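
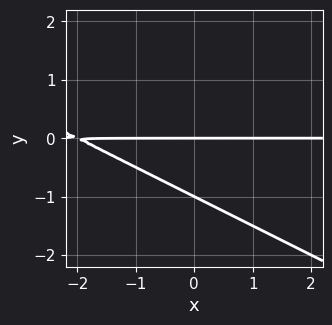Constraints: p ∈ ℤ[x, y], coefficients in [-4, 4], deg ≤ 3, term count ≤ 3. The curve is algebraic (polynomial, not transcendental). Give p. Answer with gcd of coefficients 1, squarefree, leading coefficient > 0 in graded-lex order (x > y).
(a) deg p = 2. The shape is more complex than any degree-1 curve.
(b) Against the integer gridlines: every point of the x-axis in the box is on the curve; among the integer gridlines, it crosses the y-axis at y ∈ {-1, 0}.
(c) These observations pin down the coefficients.

x*y + 2*y^2 + 2*y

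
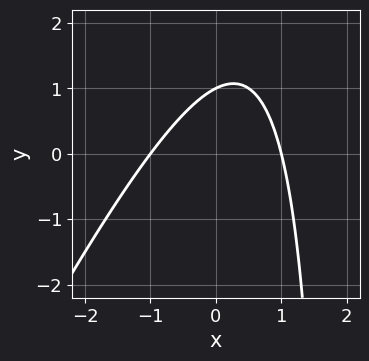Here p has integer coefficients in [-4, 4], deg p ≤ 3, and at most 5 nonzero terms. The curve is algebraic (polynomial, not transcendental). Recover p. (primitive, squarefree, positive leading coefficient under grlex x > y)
(a) The degree is 2 — no degree-1 curve has this shape.
(b) From the visible intercepts: the x-axis gridline crossings are at x ∈ {-1, 1}; it crosses the y-axis at the gridline y = 1.
(c) Matching integer coefficients to the picture gives p.

2*x^2 - x*y + 2*y - 2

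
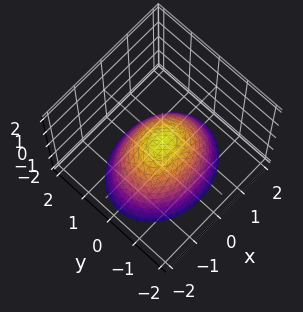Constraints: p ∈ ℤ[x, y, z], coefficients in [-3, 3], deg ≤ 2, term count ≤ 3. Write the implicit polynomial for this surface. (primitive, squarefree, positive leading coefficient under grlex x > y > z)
Degree: a paraboloid; a quadric, so deg p = 2.
Symmetries: mirror symmetry y ↦ −y ⇒ only even powers of y; it's symmetric under x → −x, forcing even powers of x.
Against the integer gridlines: one x-axis crossing is at x = 0; it crosses the z-axis at the gridline z = 0; it crosses the y-axis at the gridline y = 0.
Putting this together gives p.

2*x^2 + 3*y^2 + 3*z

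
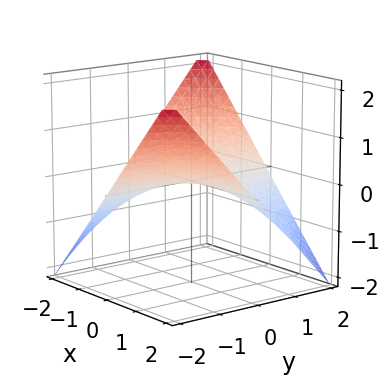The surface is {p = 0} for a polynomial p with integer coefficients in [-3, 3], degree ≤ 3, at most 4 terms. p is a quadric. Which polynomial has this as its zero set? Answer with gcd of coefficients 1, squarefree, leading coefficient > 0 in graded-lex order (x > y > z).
x*y + 2*z

The degree is 2 — a saddle surface; a quadric.
Against the integer gridlines: every point of the y-axis in the box is on the surface; one z-axis crossing is at z = 0; every point of the x-axis in the box is on the surface.
Putting this together gives p.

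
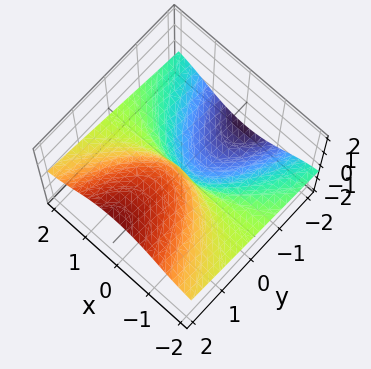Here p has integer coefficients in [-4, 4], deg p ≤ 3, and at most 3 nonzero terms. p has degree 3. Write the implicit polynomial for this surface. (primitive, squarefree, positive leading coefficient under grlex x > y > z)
(a) The degree is 3 — the shape is more complex than any degree-2 surface.
(b) From the axis intercepts and sections: every point of the x-axis in the box is on the surface; it crosses the y-axis at the gridline y = 0.
(c) Together with the visible shape, these determine p as stated.

2*x^2*z + z^3 - 2*y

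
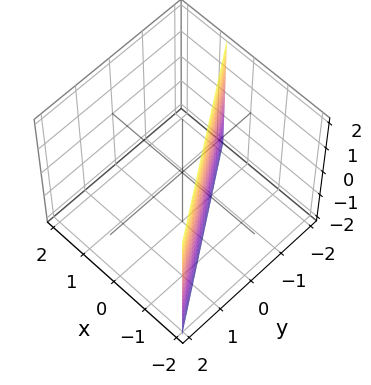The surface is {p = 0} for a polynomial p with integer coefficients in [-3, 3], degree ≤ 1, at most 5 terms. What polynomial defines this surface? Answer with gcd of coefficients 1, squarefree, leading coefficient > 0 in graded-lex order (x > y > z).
1. Degree: the surface is flat (a plane), so deg p = 1.
2. From the visible intercepts: it misses every integer gridline on the z-axis; it crosses the y-axis at the gridline y = -1.
3. Matching integer coefficients to the picture gives p.

3*x + 2*y + 2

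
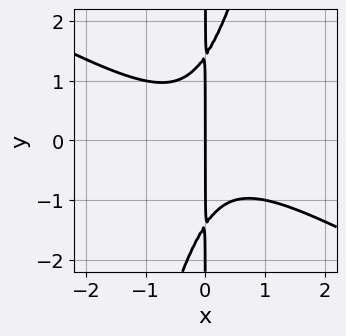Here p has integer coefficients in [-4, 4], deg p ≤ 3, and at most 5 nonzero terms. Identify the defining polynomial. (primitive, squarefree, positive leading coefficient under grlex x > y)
2*x^3 + 3*x^2*y - x*y^2 + 2*x

First, degree: the shape is more complex than any degree-2 curve, so deg p = 3.
Next, against the integer gridlines: every point of the y-axis in the box is on the curve; it meets the x-axis at x = 0 (among the integer gridlines).
Finally, together with the visible shape, these determine p as stated.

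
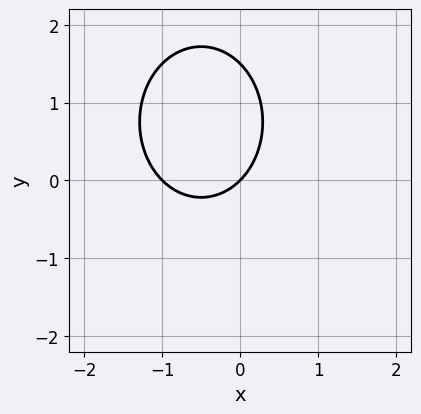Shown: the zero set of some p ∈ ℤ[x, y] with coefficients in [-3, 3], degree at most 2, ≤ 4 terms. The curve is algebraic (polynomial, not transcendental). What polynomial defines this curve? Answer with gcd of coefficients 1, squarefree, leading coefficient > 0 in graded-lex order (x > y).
3*x^2 + 2*y^2 + 3*x - 3*y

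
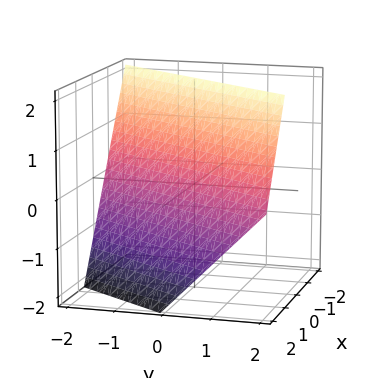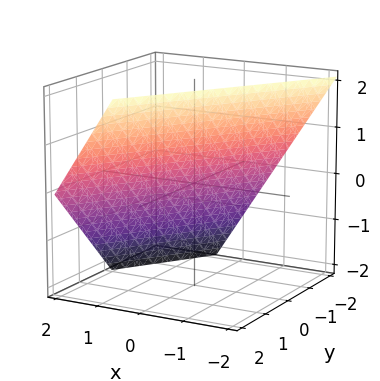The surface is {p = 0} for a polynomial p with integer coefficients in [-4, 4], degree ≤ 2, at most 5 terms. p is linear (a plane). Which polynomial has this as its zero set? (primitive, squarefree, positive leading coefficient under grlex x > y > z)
3*x - 2*y + 2*z - 2

(a) deg p = 1.
(b) From the visible intercepts: it meets the y-axis at y = -1 (among the integer gridlines); it meets the z-axis at z = 1 (among the integer gridlines).
(c) Assembling these constraints gives the stated polynomial.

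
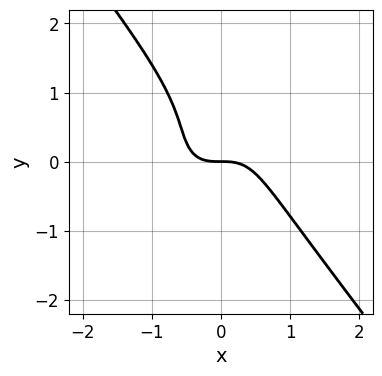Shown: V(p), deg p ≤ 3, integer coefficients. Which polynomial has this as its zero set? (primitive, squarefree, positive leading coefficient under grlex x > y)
3*x^3 - x^2*y + 2*y^3 - 2*y^2 + 2*y

First, deg p = 3. The shape is more complex than any degree-2 curve.
Next, checking where it meets the axes: one x-axis crossing is at x = 0; it meets the y-axis at y = 0 (among the integer gridlines).
Finally, matching integer coefficients to the picture gives p.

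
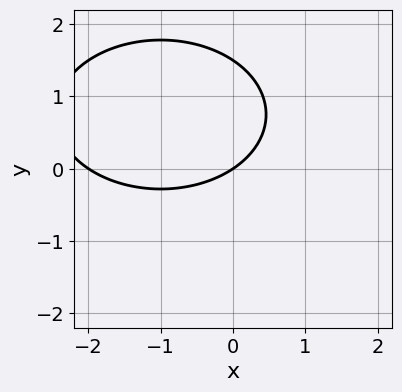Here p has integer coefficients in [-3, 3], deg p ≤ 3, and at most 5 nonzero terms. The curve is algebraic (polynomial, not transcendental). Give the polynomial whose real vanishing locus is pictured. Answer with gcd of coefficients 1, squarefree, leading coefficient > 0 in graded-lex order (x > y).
1. deg p = 2.
2. Against the integer gridlines: it crosses the y-axis at the gridline y = 0; the x-axis gridline crossings are at x ∈ {-2, 0}.
3. Putting this together gives p.

x^2 + 2*y^2 + 2*x - 3*y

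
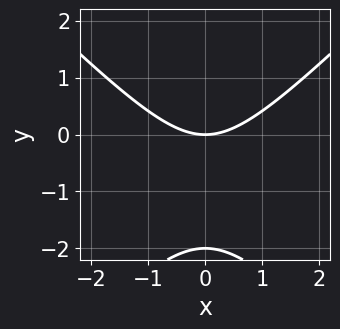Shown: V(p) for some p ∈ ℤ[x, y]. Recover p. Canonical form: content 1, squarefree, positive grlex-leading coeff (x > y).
x^2 - y^2 - 2*y

deg p = 2. A generic line meets the curve in up to 2 points.
Symmetries: mirror symmetry x ↦ −x ⇒ only even powers of x.
Reading off the gridlines: one x-axis crossing is at x = 0; among the integer gridlines, it crosses the y-axis at y ∈ {-2, 0}.
Fitting integer coefficients to these (and the overall shape) gives p.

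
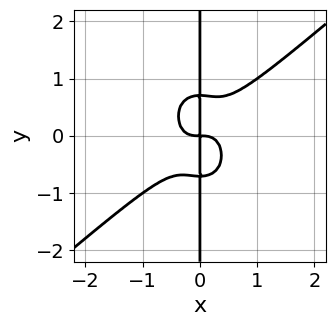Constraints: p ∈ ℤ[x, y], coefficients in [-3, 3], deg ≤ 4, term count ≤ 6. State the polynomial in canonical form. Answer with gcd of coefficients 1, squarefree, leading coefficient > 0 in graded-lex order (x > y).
First, the degree is 4 — the shape is more complex than any degree-3 curve.
Next, checking where it meets the axes: every point of the y-axis in the box is on the curve.
Finally, these observations pin down the coefficients.

3*x^4 - 2*x^3*y - 2*x*y^3 + x*y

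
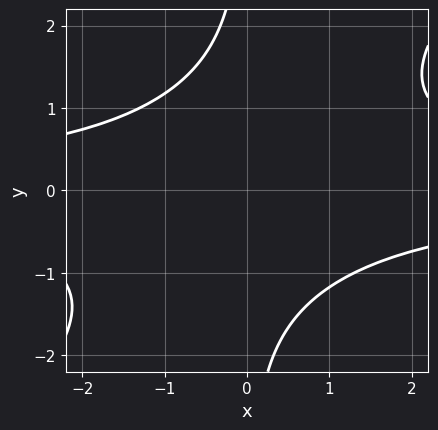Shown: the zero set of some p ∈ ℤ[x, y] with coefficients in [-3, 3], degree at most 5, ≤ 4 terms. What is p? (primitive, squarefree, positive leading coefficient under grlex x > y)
deg p = 4.
From the axis intercepts and sections: no y-intercept at any integer in the box; it misses every integer gridline on the x-axis.
Matching integer coefficients to the picture gives p.

x^2*y^2 - x*y^3 - 3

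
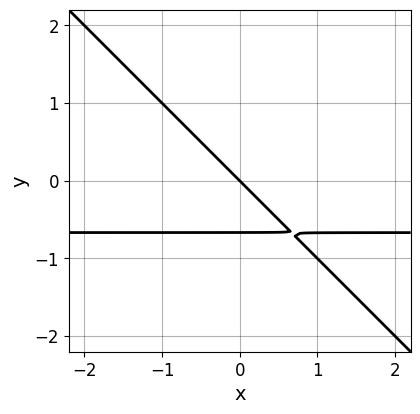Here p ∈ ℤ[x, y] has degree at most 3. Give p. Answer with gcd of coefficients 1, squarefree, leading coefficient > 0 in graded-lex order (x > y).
The degree is 2 — no degree-1 curve has this shape.
From the axis intercepts and sections: it meets the y-axis at y = 0 (among the integer gridlines); it meets the x-axis at x = 0 (among the integer gridlines).
Fitting integer coefficients to these (and the overall shape) gives p.

3*x*y + 3*y^2 + 2*x + 2*y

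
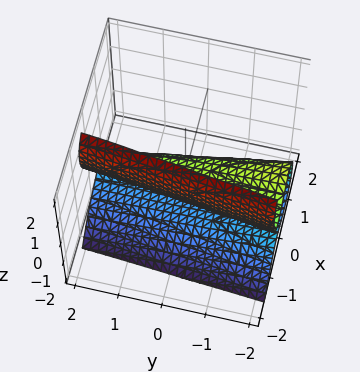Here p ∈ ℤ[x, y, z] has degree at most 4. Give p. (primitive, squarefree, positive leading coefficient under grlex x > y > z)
1. Degree: the shape is more complex than any degree-2 surface, so deg p = 3.
2. Checking where it meets the axes: every point of the y-axis in the box is on the surface; it crosses the x-axis at the gridline x = 0; it crosses the z-axis at the gridline z = 0.
3. Fitting integer coefficients to these (and the overall shape) gives p.

3*x^3 - z^3 + x*y + z^2 + 3*z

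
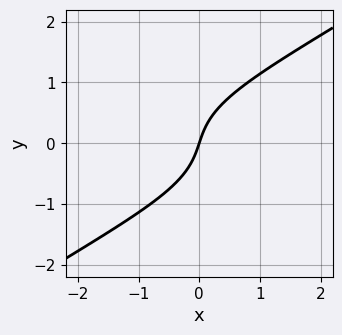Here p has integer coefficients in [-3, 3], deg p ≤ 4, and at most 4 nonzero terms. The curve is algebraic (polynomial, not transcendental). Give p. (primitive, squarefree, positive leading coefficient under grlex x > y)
2*x*y^2 - 3*y^3 + 3*x - y

The degree is 3 — the shape is more complex than any degree-2 curve.
Reading off the gridlines: one y-axis crossing is at y = 0; it crosses the x-axis at the gridline x = 0.
Matching integer coefficients to the picture gives p.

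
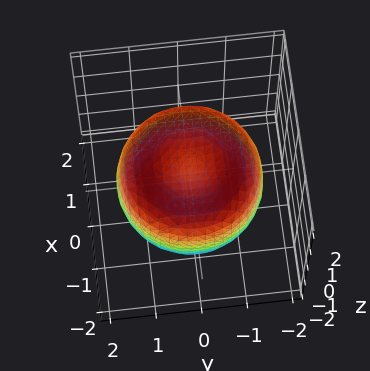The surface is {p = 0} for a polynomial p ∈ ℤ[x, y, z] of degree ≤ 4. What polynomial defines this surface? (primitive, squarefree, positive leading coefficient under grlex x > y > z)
x^4 + 2*x^2*y^2 + y^4 - 2*x^2 - 2*y^2 + 2*z^2 - 1

First, degree: the shape is more complex than any degree-3 surface, so deg p = 4.
Then, by symmetry, the surface is invariant under rotation about z: p = q(x² + y², z).
Next, against the integer gridlines: a circular section at z = 0 has radius between 1 and 2.
Finally, these observations pin down the coefficients.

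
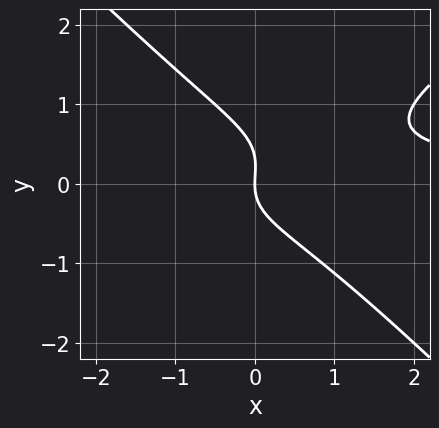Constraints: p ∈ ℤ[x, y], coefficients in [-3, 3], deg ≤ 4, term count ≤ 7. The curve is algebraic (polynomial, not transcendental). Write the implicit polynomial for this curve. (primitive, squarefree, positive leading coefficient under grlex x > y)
First, degree: the shape is more complex than any degree-2 curve, so deg p = 3.
Next, observable constraints: it crosses the x-axis at the gridline x = 0; it meets the y-axis at y = 0 (among the integer gridlines).
Finally, matching integer coefficients to the picture gives p.

2*x^2*y - x*y^2 - 3*y^3 + y^2 - 2*x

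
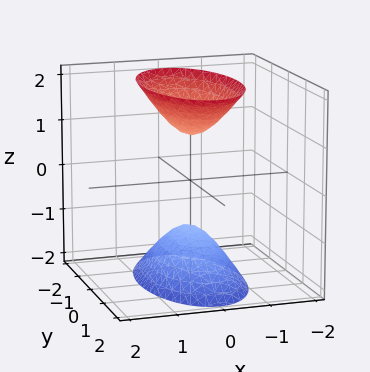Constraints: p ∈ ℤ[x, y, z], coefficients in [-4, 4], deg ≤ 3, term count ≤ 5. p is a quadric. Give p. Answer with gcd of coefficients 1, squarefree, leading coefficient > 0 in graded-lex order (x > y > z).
3*x^2 + y^2 - z^2 + 1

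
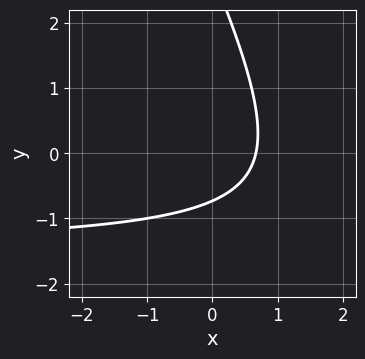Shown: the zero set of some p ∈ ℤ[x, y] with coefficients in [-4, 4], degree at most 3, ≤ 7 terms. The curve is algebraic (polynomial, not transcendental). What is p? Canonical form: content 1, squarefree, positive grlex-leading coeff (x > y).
2*x*y + y^2 + 3*x - 2*y - 2

First, the degree is 2 — the shape is more complex than any degree-1 curve.
Finally, the integer polynomial consistent with all of this is the stated p.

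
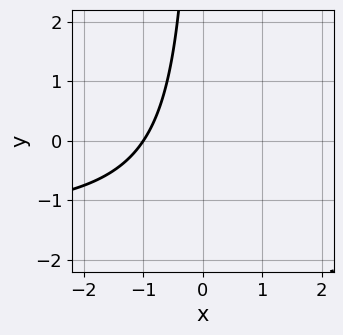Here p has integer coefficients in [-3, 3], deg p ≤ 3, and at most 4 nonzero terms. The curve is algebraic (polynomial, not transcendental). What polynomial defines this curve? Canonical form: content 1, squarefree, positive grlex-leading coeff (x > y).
2*x*y + 3*x + 3

First, degree: the shape is more complex than any degree-1 curve, so deg p = 2.
Then, observable constraints: one x-axis crossing is at x = -1; it misses every integer gridline on the y-axis.
Finally, assembling these constraints gives the stated polynomial.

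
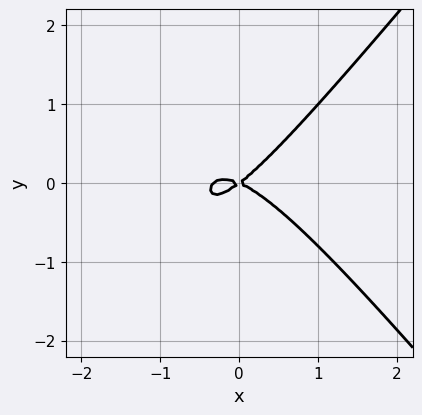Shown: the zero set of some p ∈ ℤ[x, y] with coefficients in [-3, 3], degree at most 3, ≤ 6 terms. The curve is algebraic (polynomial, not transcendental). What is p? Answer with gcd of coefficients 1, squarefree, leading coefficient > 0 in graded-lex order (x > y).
3*x^3 - 2*x*y^2 + x^2 + x*y - 3*y^2

(a) The degree is 3 — no degree-2 curve has this shape.
(b) Checking where it meets the axes: it crosses the y-axis at the gridline y = 0; it crosses the x-axis at the gridline x = 0.
(c) Assembling these constraints gives the stated polynomial.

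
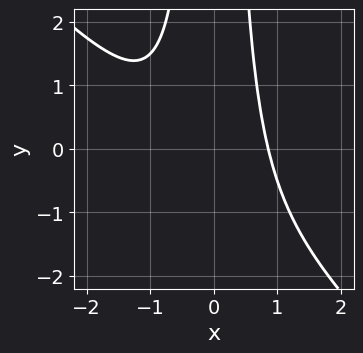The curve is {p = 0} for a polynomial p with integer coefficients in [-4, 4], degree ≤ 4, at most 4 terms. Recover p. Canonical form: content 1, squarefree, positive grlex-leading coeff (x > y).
(a) deg p = 3. A generic line meets the curve in up to 3 points.
(b) Against the integer gridlines: no y-intercept at any integer in the box.
(c) Matching integer coefficients to the picture gives p.

2*x^3 + 2*x^2*y + x^2 - 2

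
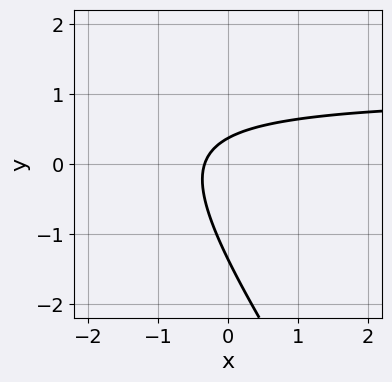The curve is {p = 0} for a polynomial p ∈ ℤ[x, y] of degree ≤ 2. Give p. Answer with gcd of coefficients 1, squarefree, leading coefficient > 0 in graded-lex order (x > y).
3*x*y + 2*y^2 - 3*x + 2*y - 1

1. deg p = 2. The shape is more complex than any degree-1 curve.
2. Solving for integer coefficients yields p as stated.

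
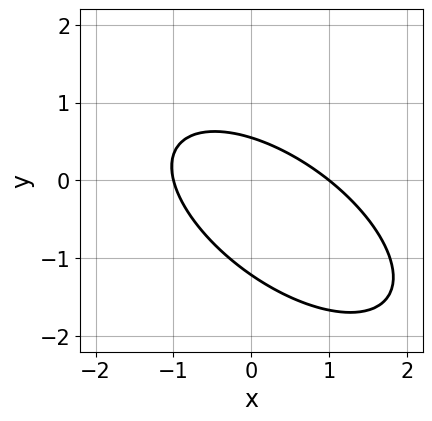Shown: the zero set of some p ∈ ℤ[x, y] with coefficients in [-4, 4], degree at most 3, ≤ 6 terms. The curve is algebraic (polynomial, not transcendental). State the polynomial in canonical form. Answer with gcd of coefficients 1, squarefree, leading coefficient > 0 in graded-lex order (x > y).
2*x^2 + 3*x*y + 3*y^2 + 2*y - 2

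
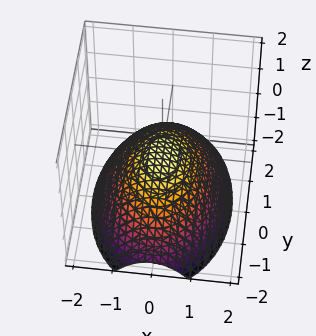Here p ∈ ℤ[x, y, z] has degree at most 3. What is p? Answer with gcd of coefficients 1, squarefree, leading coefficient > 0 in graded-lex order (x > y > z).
2*x^2 + y^2 + 3*z

(a) The degree is 2 — a paraboloid; a quadric.
(b) Symmetries: it's symmetric under y → −y, forcing even powers of y; mirror symmetry x ↦ −x ⇒ only even powers of x.
(c) From the axis intercepts and sections: it crosses the y-axis at the gridline y = 0; it crosses the x-axis at the gridline x = 0; one z-axis crossing is at z = 0.
(d) The integer polynomial consistent with all of this is the stated p.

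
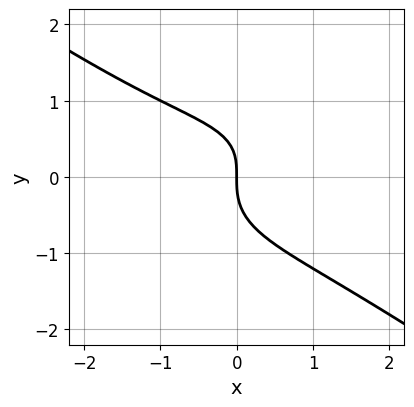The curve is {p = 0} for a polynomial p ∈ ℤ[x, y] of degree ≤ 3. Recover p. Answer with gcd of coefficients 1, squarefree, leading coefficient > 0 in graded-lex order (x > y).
x^3 + 3*y^3 - x*y + 3*x

First, the degree is 3 — no degree-2 curve has this shape.
Next, reading off the gridlines: it meets the x-axis at x = 0 (among the integer gridlines); it meets the y-axis at y = 0 (among the integer gridlines).
Finally, together with the visible shape, these determine p as stated.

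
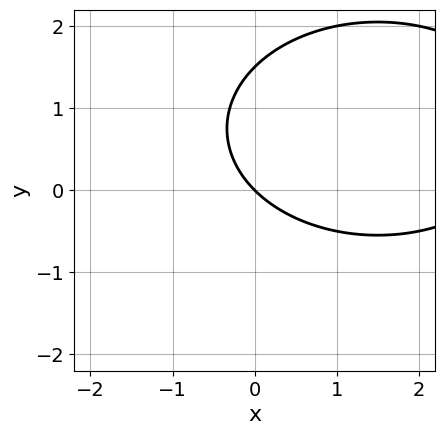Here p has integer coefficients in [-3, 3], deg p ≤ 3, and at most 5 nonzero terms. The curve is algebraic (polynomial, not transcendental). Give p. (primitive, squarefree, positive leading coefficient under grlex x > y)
1. The degree is 2 — a generic line meets the curve in up to 2 points.
2. Checking where it meets the axes: it meets the y-axis at y = 0 (among the integer gridlines); it crosses the x-axis at the gridline x = 0.
3. Fitting integer coefficients to these (and the overall shape) gives p.

x^2 + 2*y^2 - 3*x - 3*y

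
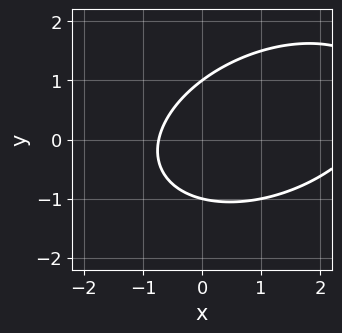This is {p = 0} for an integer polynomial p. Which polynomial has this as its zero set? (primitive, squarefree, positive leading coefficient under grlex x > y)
x^2 - x*y + 2*y^2 - 2*x - 2

(a) Degree: the shape is more complex than any degree-1 curve, so deg p = 2.
(b) Against the integer gridlines: the y-axis gridline crossings are at y ∈ {-1, 1}.
(c) Matching integer coefficients to the picture gives p.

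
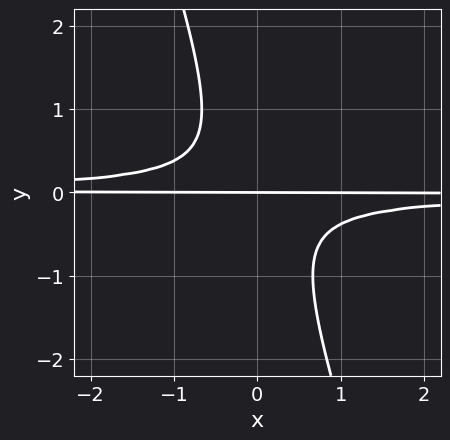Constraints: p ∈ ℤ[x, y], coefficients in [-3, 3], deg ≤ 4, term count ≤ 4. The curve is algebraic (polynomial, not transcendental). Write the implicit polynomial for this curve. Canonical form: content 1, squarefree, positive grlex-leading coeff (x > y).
3*x*y^2 + y^3 + y

1. The degree is 3 — the shape is more complex than any degree-2 curve.
2. Reading off the gridlines: one y-axis crossing is at y = 0; the visible x-axis segment lies entirely on the curve.
3. Putting this together gives p.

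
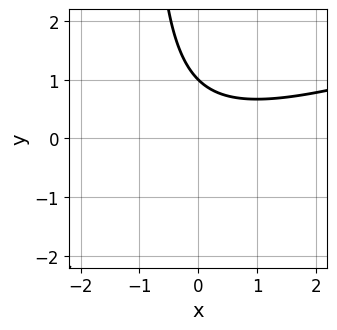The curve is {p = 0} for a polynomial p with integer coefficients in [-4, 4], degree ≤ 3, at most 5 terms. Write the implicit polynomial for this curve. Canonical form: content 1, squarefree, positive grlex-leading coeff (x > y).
(a) Degree: no degree-1 curve has this shape, so deg p = 2.
(b) Checking where it meets the axes: no x-intercept at any integer in the box; it meets the y-axis at y = 1 (among the integer gridlines).
(c) These observations pin down the coefficients.

x^2 - 3*x*y - 3*y + 3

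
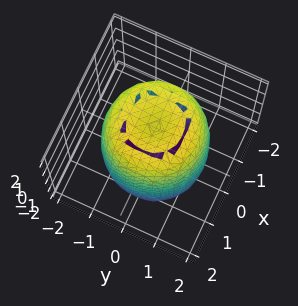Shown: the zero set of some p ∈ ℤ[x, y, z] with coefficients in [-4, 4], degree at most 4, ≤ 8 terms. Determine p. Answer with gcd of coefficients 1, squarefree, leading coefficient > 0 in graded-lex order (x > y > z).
2*x^4 + 4*x^2*y^2 + 2*y^4 - 3*x^2 - 3*y^2 + z^2 - 3

First, degree: the shape is more complex than any degree-3 surface, so deg p = 4.
Next, symmetries: rotational symmetry about the z-axis ⇒ p depends on x, y only through x² + y².
Next, against the integer gridlines: a circular section at z = 1 has radius between 1 and 2.
Finally, putting this together gives p.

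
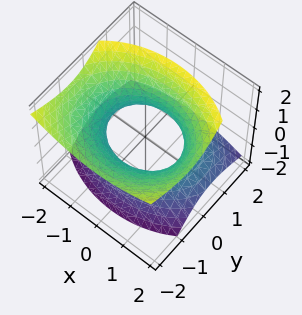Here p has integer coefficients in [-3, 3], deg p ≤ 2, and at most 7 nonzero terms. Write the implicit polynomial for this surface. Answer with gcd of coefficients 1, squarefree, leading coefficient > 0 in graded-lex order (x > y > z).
(a) The degree is 2 — no degree-1 surface has this shape.
(b) Checking where it meets the axes: the surface avoids every integer z-axis point in the box; the y-axis gridline crossings are at y ∈ {-1, 1}.
(c) These observations pin down the coefficients.

2*x^2 + 3*y^2 + 3*y*z - 3*z^2 - 3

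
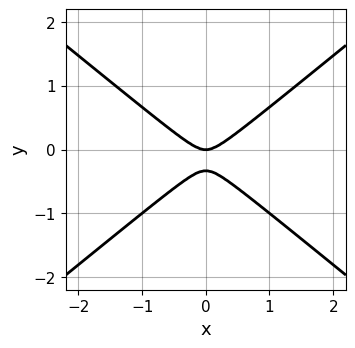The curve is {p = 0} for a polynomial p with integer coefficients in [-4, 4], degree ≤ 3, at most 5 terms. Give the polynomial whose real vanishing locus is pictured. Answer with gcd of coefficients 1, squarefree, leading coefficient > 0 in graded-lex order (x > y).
2*x^2 - 3*y^2 - y

1. The degree is 2 — the shape is more complex than any degree-1 curve.
2. Symmetries: the x ↦ −x reflection is a symmetry, so x appears only in even powers.
3. Observable constraints: it meets the x-axis at x = 0 (among the integer gridlines); it crosses the y-axis at the gridline y = 0.
4. These observations pin down the coefficients.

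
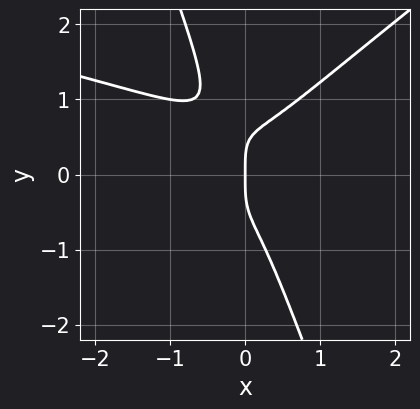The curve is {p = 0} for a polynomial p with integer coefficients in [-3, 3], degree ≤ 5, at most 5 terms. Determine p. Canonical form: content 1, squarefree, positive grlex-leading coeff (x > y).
1. Degree: a generic line meets the curve in up to 4 points, so deg p = 4.
2. From the visible intercepts: one x-axis crossing is at x = 0; it meets the y-axis at y = 0 (among the integer gridlines).
3. The integer polynomial consistent with all of this is the stated p.

2*x^2*y^2 - 2*x*y^3 - y^4 + 2*x^3 + x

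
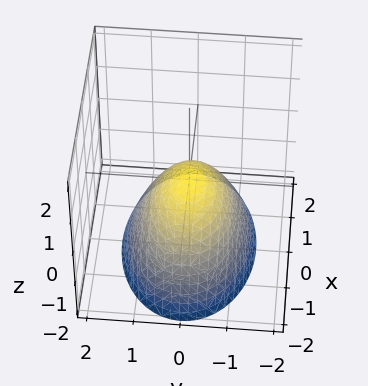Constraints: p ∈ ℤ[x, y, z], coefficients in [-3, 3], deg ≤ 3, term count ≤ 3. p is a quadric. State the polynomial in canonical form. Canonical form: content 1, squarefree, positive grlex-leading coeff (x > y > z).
First, degree: a paraboloid; a quadric, so deg p = 2.
Then, symmetries: mirror symmetry y ↦ −y ⇒ only even powers of y; mirror symmetry x ↦ −x ⇒ only even powers of x.
Next, checking where it meets the axes: one z-axis crossing is at z = 0; one y-axis crossing is at y = 0.
Finally, assembling these constraints gives the stated polynomial.

x^2 + 2*y^2 + 2*z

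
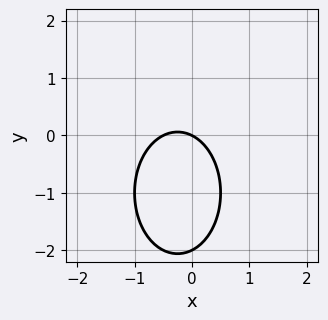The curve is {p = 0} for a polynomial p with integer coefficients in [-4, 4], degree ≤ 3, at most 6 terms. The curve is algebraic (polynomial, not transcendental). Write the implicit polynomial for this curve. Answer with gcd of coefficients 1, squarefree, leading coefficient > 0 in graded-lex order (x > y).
2*x^2 + y^2 + x + 2*y

(a) Degree: the shape is more complex than any degree-1 curve, so deg p = 2.
(b) Checking where it meets the axes: it meets the x-axis at x = 0 (among the integer gridlines); among the integer gridlines, it crosses the y-axis at y ∈ {-2, 0}.
(c) Putting this together gives p.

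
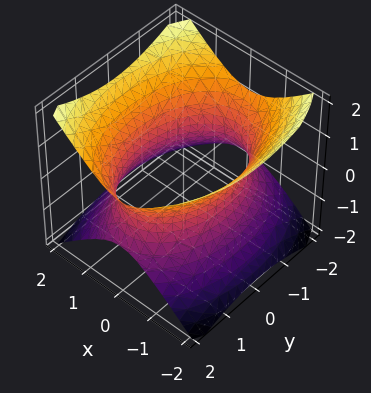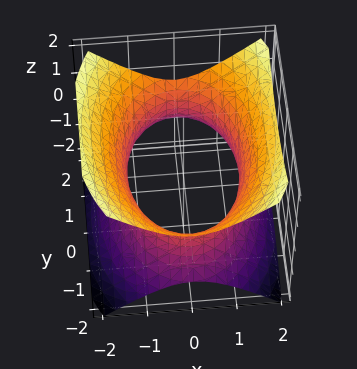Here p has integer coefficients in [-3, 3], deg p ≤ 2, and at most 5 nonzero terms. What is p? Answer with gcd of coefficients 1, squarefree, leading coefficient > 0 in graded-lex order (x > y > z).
2*x^2 + y^2 - 2*z^2 - 3

First, the degree is 2 — one connected sheet with a waist; a quadric.
Next, symmetries: mirror symmetry x ↦ −x ⇒ only even powers of x; mirror symmetry z ↦ −z ⇒ only even powers of z; the y ↦ −y reflection is a symmetry, so y appears only in even powers.
Then, from the axis intercepts and sections: no z-intercept at any integer in the box.
Finally, together with the visible shape, these determine p as stated.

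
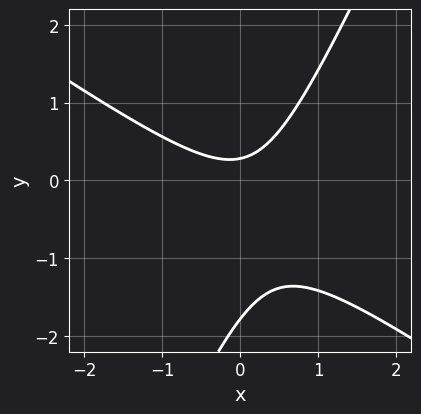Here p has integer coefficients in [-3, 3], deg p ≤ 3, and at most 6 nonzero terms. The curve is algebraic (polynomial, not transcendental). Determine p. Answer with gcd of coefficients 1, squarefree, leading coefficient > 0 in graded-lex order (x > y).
1. The degree is 2 — the shape is more complex than any degree-1 curve.
2. Reading off the gridlines: it misses every integer gridline on the x-axis.
3. Assembling these constraints gives the stated polynomial.

3*x^2 + 3*x*y - 2*y^2 - 3*y + 1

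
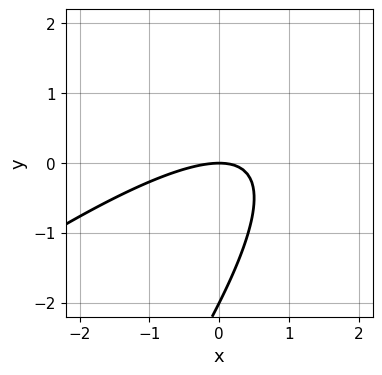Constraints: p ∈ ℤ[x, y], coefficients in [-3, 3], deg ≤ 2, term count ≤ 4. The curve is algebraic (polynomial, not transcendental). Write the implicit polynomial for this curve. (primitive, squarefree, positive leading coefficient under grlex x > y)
1. deg p = 2. The shape is more complex than any degree-1 curve.
2. Checking where it meets the axes: it meets the x-axis at x = 0 (among the integer gridlines); the y-axis gridline crossings are at y ∈ {-2, 0}.
3. Matching integer coefficients to the picture gives p.

x^2 - 2*x*y + y^2 + 2*y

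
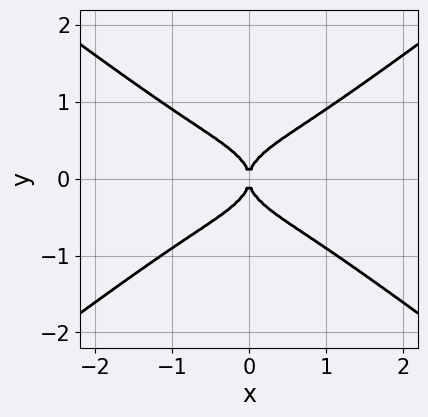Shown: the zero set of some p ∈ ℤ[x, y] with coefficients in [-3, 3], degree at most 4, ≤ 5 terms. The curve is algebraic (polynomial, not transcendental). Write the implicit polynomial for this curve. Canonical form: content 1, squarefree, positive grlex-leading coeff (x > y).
x^4 - 3*y^4 + x^2

Degree: a generic line meets the curve in up to 4 points, so deg p = 4.
Symmetries: mirror symmetry x ↦ −x ⇒ only even powers of x; the y ↦ −y reflection is a symmetry, so y appears only in even powers.
From the axis intercepts and sections: one x-axis crossing is at x = 0; it crosses the y-axis at the gridline y = 0.
Putting this together gives p.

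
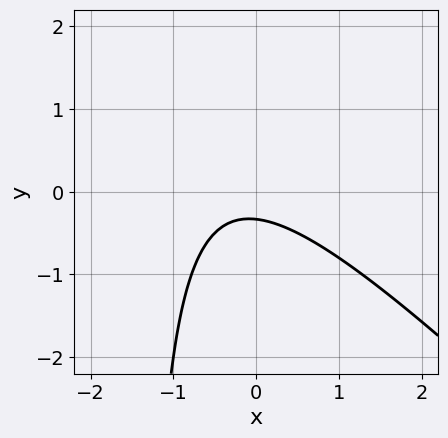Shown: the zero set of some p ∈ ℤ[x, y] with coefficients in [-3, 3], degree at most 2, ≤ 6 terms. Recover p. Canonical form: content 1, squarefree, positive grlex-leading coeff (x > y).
2*x^2 + 2*x*y + x + 3*y + 1

Degree: the shape is more complex than any degree-1 curve, so deg p = 2.
From the visible intercepts: no x-intercept at any integer in the box.
Assembling these constraints gives the stated polynomial.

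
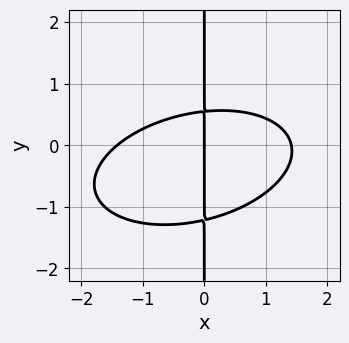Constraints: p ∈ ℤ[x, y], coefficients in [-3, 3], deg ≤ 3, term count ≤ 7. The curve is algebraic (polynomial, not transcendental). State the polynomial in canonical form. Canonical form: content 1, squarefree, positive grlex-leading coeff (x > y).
deg p = 3.
Reading off the gridlines: one x-axis crossing is at x = 0; the visible y-axis segment lies entirely on the curve.
These observations pin down the coefficients.

x^3 - x^2*y + 3*x*y^2 + 2*x*y - 2*x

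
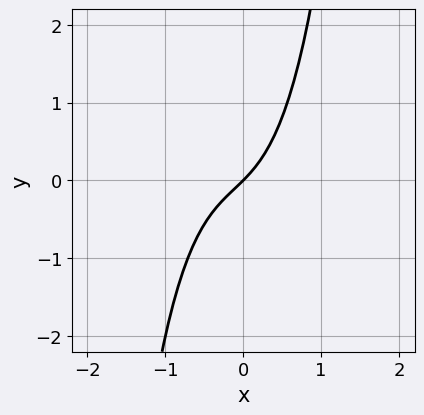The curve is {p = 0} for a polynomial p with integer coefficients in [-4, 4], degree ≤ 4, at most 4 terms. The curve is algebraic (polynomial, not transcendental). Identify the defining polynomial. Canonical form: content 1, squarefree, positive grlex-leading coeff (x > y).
3*x^3 + x^2 + 2*x - 2*y

First, the degree is 3 — the shape is more complex than any degree-2 curve.
Then, against the integer gridlines: it meets the y-axis at y = 0 (among the integer gridlines); one x-axis crossing is at x = 0.
Finally, putting this together gives p.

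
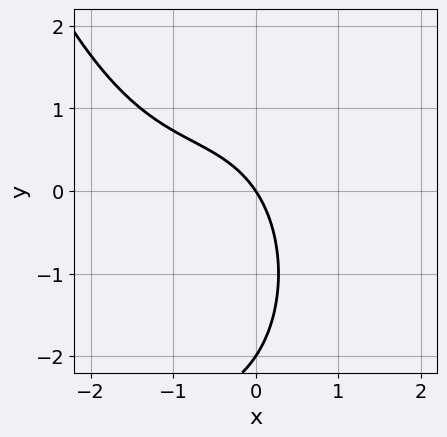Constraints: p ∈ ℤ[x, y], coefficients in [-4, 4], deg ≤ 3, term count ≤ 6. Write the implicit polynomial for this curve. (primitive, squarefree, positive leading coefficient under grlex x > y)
x^3 + 2*x^2 + y^2 + 3*x + 2*y

First, degree: no degree-2 curve has this shape, so deg p = 3.
Next, from the axis intercepts and sections: it crosses the x-axis at the gridline x = 0; the y-axis gridline crossings are at y ∈ {-2, 0}.
Finally, fitting integer coefficients to these (and the overall shape) gives p.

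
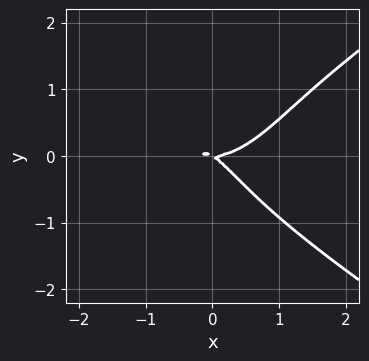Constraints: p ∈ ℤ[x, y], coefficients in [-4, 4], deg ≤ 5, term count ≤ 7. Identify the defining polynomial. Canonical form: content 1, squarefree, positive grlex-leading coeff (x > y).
deg p = 4.
Against the integer gridlines: one y-axis crossing is at y = 0; it meets the x-axis at x = 0 (among the integer gridlines).
These observations pin down the coefficients.

x^2*y^2 - 3*y^4 + 2*x^3 - 2*x*y - 3*y^2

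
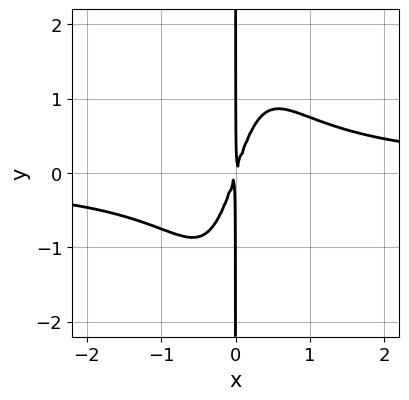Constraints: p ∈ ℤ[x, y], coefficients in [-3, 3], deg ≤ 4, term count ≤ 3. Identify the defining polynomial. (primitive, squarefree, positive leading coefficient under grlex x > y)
3*x^3*y - 3*x^2 + x*y

1. deg p = 4. The shape is more complex than any degree-3 curve.
2. Observable constraints: the visible y-axis segment lies entirely on the curve.
3. These observations pin down the coefficients.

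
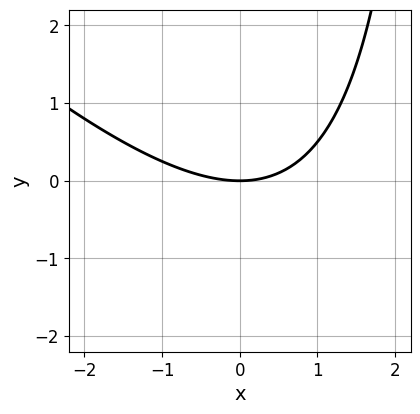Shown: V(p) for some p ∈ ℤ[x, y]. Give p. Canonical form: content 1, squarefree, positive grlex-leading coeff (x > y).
The degree is 2 — the shape is more complex than any degree-1 curve.
Reading off the gridlines: it meets the y-axis at y = 0 (among the integer gridlines); it meets the x-axis at x = 0 (among the integer gridlines).
Assembling these constraints gives the stated polynomial.

x^2 + x*y - 3*y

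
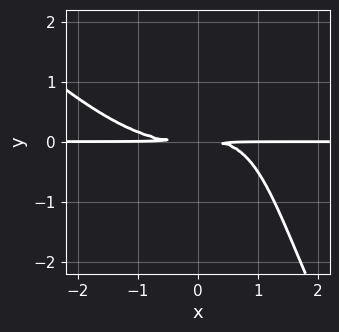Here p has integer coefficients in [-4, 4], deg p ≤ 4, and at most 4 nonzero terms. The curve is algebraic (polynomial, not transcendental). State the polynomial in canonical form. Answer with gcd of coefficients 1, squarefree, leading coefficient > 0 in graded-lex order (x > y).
x^3*y + x^2*y^2 - 2*x*y^2 + 3*y^2

(a) Degree: no degree-3 curve has this shape, so deg p = 4.
(b) Observable constraints: the visible x-axis segment lies entirely on the curve.
(c) Fitting integer coefficients to these (and the overall shape) gives p.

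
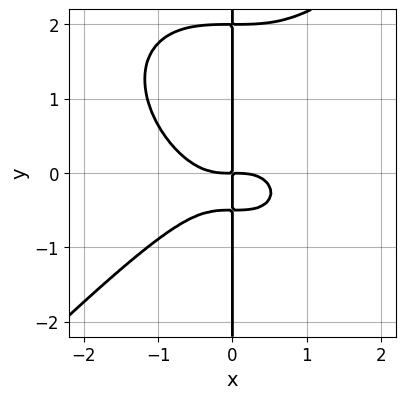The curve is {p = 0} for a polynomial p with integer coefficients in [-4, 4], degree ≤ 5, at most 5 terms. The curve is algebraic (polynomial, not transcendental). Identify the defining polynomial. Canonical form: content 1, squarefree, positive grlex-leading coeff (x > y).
1. The degree is 4 — a generic line meets the curve in up to 4 points.
2. From the axis intercepts and sections: every point of the y-axis in the box is on the curve.
3. Putting this together gives p.

2*x^4 - 2*x*y^3 + 3*x*y^2 + 2*x*y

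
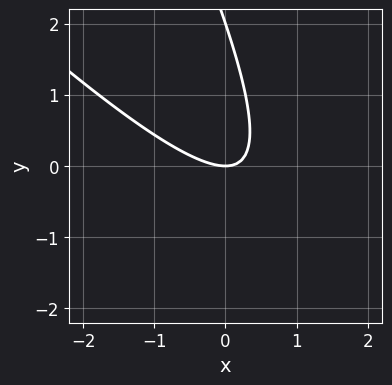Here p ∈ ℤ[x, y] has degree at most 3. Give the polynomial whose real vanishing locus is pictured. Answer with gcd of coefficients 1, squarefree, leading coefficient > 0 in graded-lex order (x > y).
2*x^2 + 3*x*y + y^2 - 2*y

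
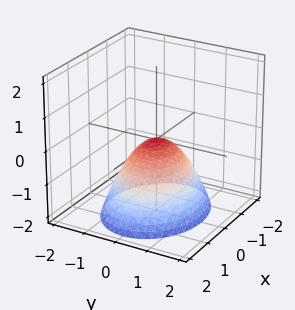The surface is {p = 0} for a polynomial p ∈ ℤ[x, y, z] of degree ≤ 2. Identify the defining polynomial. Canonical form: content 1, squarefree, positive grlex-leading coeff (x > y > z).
1. Degree: a paraboloid; a quadric, so deg p = 2.
2. Symmetries: mirror symmetry y ↦ −y ⇒ only even powers of y; it's symmetric under x → −x, forcing even powers of x.
3. Reading off the gridlines: it crosses the y-axis at the gridline y = 0; it crosses the x-axis at the gridline x = 0; it crosses the z-axis at the gridline z = 0.
4. These observations pin down the coefficients.

2*x^2 + 3*y^2 + 3*z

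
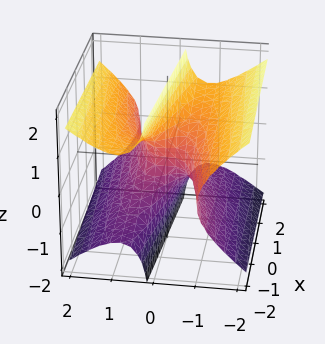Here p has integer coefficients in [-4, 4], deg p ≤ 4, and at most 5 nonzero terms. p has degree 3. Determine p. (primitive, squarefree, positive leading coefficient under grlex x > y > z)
2*y^3 - 3*y*z^2 - x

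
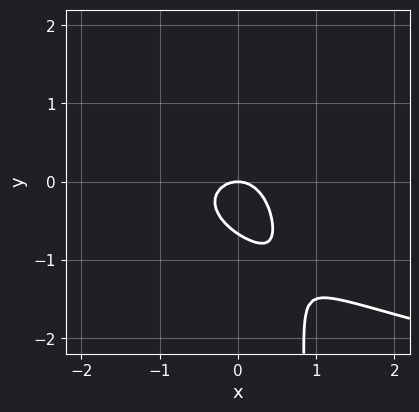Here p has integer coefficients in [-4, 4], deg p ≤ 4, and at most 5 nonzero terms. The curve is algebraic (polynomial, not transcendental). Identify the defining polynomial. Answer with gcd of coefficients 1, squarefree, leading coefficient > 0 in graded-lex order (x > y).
3*x*y^2 - 3*x^2 - 3*y^2 - 2*y

First, degree: the shape is more complex than any degree-2 curve, so deg p = 3.
Then, from the axis intercepts and sections: it crosses the x-axis at the gridline x = 0; it crosses the y-axis at the gridline y = 0.
Finally, matching integer coefficients to the picture gives p.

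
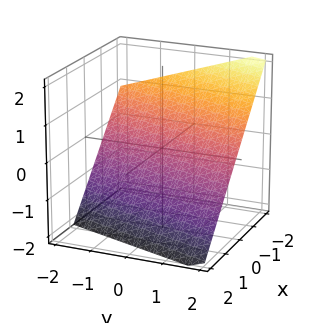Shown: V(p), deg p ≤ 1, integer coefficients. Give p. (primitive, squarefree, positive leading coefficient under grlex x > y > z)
3*x - y + 3*z + 2

1. deg p = 1. Every cross-section is a straight line — this is a plane.
2. Reading off the gridlines: it crosses the y-axis at the gridline y = 2.
3. Together with the visible shape, these determine p as stated.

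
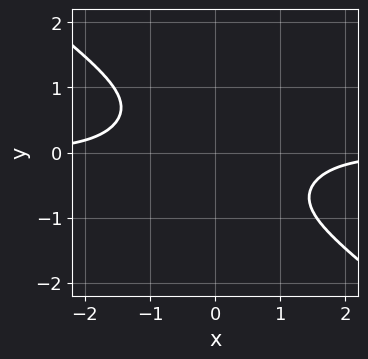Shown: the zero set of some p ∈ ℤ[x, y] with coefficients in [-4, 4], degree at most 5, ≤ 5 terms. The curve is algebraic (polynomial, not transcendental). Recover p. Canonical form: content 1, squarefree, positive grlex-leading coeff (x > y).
2*x^3*y - x*y^3 + 3*y^4 + 3

Degree: no degree-3 curve has this shape, so deg p = 4.
From the visible intercepts: no x-intercept at any integer in the box; no y-intercept at any integer in the box.
Together with the visible shape, these determine p as stated.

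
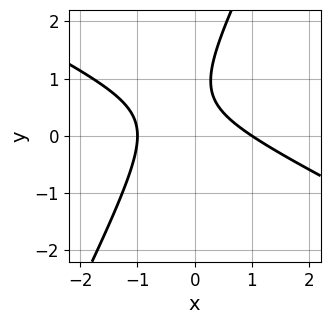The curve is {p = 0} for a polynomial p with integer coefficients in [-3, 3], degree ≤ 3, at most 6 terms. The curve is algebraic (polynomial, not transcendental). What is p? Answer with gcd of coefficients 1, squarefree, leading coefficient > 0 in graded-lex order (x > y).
(a) The degree is 2 — the shape is more complex than any degree-1 curve.
(b) Checking where it meets the axes: the x-axis gridline crossings are at x ∈ {-1, 1}; it misses every integer gridline on the y-axis.
(c) Solving for integer coefficients yields p as stated.

2*x^2 + 3*x*y - 2*y^2 + 3*y - 2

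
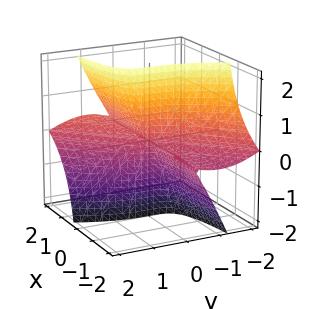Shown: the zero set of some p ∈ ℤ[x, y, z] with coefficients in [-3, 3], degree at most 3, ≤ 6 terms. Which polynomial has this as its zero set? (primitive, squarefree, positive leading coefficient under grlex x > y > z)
The degree is 3 — the shape is more complex than any degree-2 surface.
Against the integer gridlines: it meets the y-axis at y = 0 (among the integer gridlines); every point of the z-axis in the box is on the surface.
Fitting integer coefficients to these (and the overall shape) gives p.

x*y^2 - 2*x*y*z + x*z^2 - y^3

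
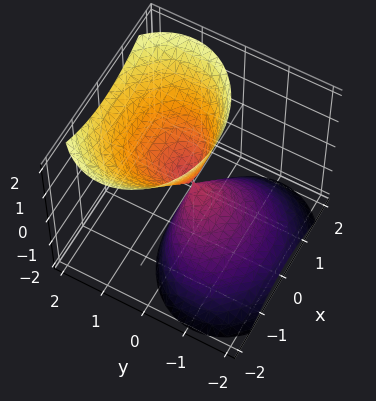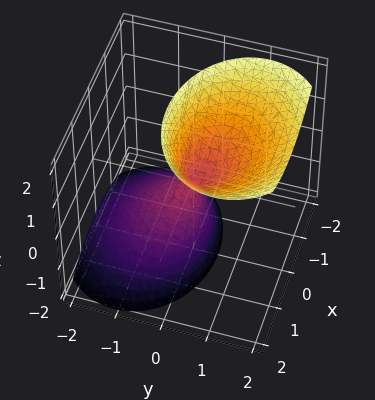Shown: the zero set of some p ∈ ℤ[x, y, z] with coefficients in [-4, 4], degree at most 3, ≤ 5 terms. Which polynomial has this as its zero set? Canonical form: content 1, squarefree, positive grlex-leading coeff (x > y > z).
2*x^2 + 3*y^2 - 3*y*z - z^2

1. I count 2 distinct pieces.
2. deg p = 2.
3. Reading off the gridlines: it meets the y-axis at y = 0 (among the integer gridlines); it crosses the z-axis at the gridline z = 0; it crosses the x-axis at the gridline x = 0.
4. These observations pin down the coefficients.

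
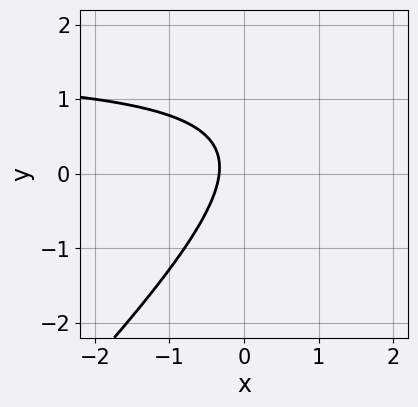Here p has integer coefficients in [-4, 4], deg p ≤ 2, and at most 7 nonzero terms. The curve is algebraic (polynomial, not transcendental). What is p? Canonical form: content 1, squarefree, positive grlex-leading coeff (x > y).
2*x*y - 2*y^2 - 3*x + y - 1

(a) Degree: no degree-1 curve has this shape, so deg p = 2.
(b) Checking where it meets the axes: it misses every integer gridline on the y-axis.
(c) Matching integer coefficients to the picture gives p.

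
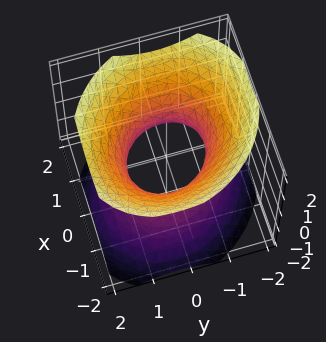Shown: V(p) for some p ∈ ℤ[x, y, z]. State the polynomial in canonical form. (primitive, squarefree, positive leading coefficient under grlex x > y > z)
(a) Degree: no degree-1 surface has this shape, so deg p = 2.
(b) Reading off the gridlines: the surface avoids every integer z-axis point in the box; the y-axis gridline crossings are at y ∈ {-1, 1}; the x-axis gridline crossings are at x ∈ {-1, 1}.
(c) Matching integer coefficients to the picture gives p.

3*x^2 + x*y + 3*y^2 - 3*z^2 - 3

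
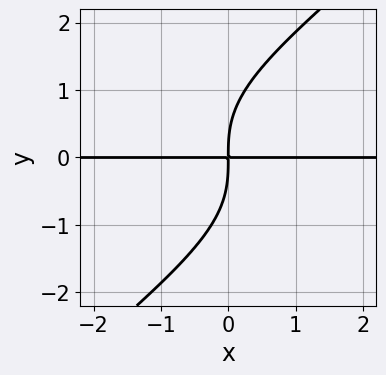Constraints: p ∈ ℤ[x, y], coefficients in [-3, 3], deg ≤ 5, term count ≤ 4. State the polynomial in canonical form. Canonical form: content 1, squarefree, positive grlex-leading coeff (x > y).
x*y^3 - y^4 + 3*x*y

The degree is 4 — a generic line meets the curve in up to 4 points.
From the visible intercepts: the visible x-axis segment lies entirely on the curve.
Matching integer coefficients to the picture gives p.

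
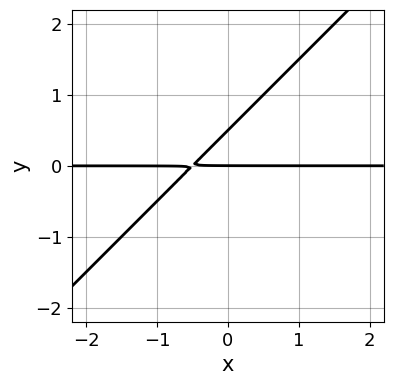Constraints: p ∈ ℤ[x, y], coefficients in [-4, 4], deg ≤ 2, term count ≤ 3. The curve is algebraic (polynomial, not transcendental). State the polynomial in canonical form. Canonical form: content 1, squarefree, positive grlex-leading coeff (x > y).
2*x*y - 2*y^2 + y

First, deg p = 2. No degree-1 curve has this shape.
Then, from the visible intercepts: it crosses the y-axis at the gridline y = 0; every point of the x-axis in the box is on the curve.
Finally, the integer polynomial consistent with all of this is the stated p.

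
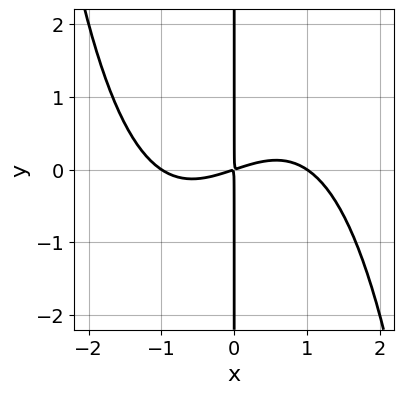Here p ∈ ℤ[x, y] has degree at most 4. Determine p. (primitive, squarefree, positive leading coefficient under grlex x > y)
x^4 - x^2 + 3*x*y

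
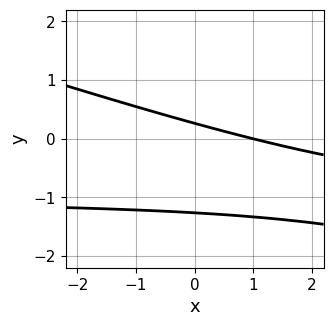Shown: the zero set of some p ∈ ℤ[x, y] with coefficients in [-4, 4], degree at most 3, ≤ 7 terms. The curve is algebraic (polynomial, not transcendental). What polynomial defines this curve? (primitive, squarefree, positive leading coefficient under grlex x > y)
First, deg p = 2. A generic line meets the curve in up to 2 points.
Then, from the visible intercepts: it crosses the x-axis at the gridline x = 1.
Finally, assembling these constraints gives the stated polynomial.

x*y + 3*y^2 + x + 3*y - 1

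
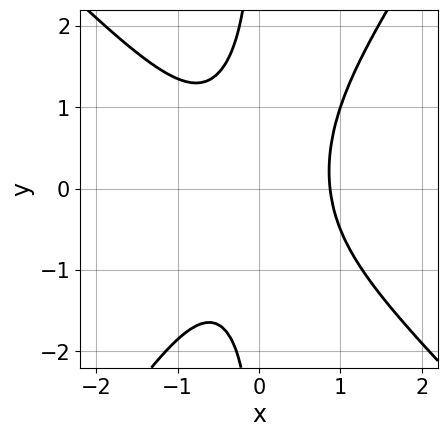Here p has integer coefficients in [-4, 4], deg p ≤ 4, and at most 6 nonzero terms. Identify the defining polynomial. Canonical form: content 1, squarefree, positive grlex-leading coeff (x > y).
First, deg p = 3.
Next, checking where it meets the axes: no y-intercept at any integer in the box.
Finally, the integer polynomial consistent with all of this is the stated p.

3*x^3 + x^2*y - 2*x*y^2 - 2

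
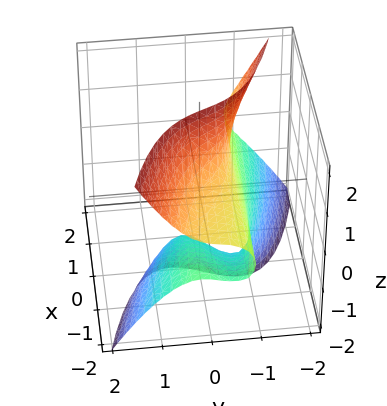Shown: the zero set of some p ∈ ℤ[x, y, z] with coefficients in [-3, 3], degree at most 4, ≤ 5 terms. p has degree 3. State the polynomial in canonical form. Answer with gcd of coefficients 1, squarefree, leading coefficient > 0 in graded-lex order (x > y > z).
2*x*z^2 + 3*y^3 + y^2 + 2*y*z + 1

1. Degree: no degree-2 surface has this shape, so deg p = 3.
2. From the visible intercepts: it misses every integer gridline on the z-axis; no x-intercept at any integer in the box.
3. Assembling these constraints gives the stated polynomial.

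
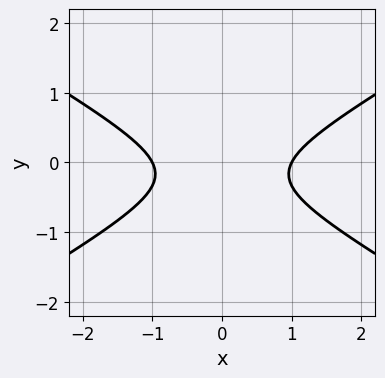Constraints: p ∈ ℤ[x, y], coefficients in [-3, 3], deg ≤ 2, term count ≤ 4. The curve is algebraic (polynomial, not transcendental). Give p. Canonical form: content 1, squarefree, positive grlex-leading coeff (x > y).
x^2 - 3*y^2 - y - 1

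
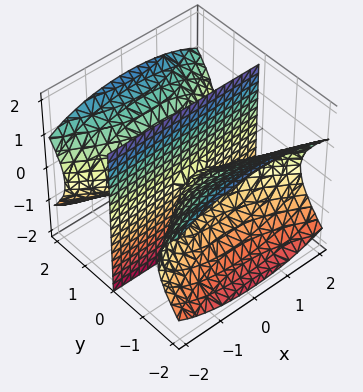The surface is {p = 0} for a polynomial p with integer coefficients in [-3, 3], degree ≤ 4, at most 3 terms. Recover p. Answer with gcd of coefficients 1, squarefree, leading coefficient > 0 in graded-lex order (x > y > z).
x^2*y - 2*y^3 + 3*y*z^2

1. The picture has 2 separate pieces. They look like related sheets of one shape, so recover p as a whole.
2. Degree: no degree-2 surface has this shape, so deg p = 3.
3. Reading off the gridlines: it meets the y-axis at y = 0 (among the integer gridlines); the visible z-axis segment lies entirely on the surface; the visible x-axis segment lies entirely on the surface.
4. Solving for integer coefficients yields p as stated.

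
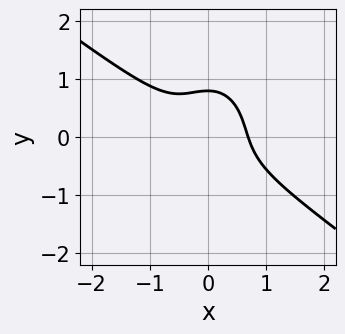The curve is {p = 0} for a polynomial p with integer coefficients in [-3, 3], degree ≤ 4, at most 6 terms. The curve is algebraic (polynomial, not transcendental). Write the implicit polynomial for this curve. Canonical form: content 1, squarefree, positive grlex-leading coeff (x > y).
3*x^3 + 3*x^2*y + 2*y^3 - 1

The degree is 3 — a generic line meets the curve in up to 3 points.
Putting this together gives p.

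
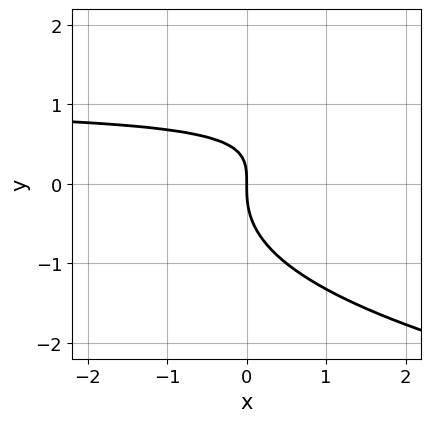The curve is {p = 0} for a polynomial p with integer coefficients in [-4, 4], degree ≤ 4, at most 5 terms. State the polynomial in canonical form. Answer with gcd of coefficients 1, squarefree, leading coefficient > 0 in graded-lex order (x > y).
y^3 - x*y + x

First, the degree is 3 — no degree-2 curve has this shape.
Next, checking where it meets the axes: it meets the x-axis at x = 0 (among the integer gridlines); one y-axis crossing is at y = 0.
Finally, fitting integer coefficients to these (and the overall shape) gives p.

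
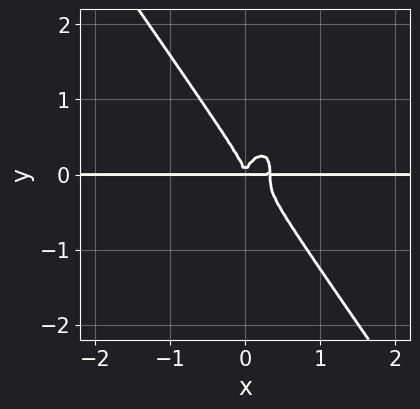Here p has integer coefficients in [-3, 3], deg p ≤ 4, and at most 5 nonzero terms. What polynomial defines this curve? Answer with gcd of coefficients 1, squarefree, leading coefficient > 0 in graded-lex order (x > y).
First, deg p = 4.
Then, reading off the gridlines: the visible x-axis segment lies entirely on the curve.
Finally, these observations pin down the coefficients.

3*x^3*y + y^4 - x^2*y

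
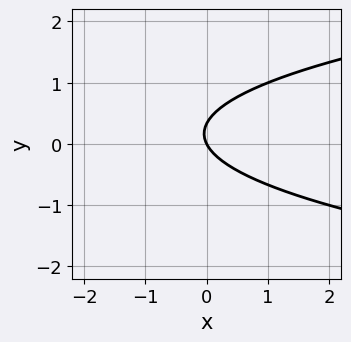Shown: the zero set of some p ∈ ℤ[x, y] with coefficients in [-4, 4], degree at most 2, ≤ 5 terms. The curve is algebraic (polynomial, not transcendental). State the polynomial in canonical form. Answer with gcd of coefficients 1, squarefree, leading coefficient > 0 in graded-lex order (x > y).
(a) Degree: no degree-1 curve has this shape, so deg p = 2.
(b) Observable constraints: it meets the x-axis at x = 0 (among the integer gridlines); it meets the y-axis at y = 0 (among the integer gridlines).
(c) Fitting integer coefficients to these (and the overall shape) gives p.

3*y^2 - 2*x - y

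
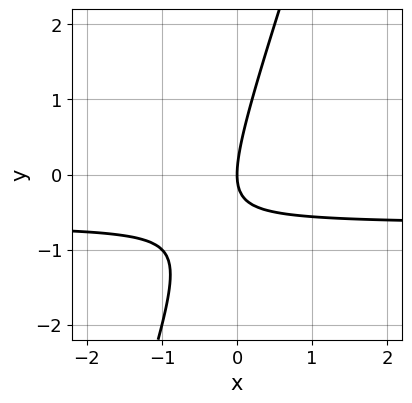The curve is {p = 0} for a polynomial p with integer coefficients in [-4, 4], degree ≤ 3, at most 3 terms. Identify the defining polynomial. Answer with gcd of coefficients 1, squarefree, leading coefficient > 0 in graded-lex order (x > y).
3*x*y - y^2 + 2*x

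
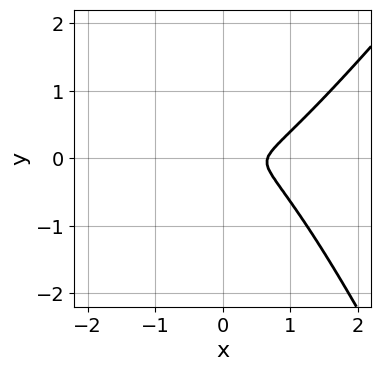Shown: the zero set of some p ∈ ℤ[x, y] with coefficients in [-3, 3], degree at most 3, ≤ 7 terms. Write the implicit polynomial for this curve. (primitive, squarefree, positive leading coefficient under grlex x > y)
First, deg p = 3. The shape is more complex than any degree-2 curve.
Finally, the integer polynomial consistent with all of this is the stated p.

3*x^3 - x^2*y - x*y^2 - 2*x^2 - 3*y^2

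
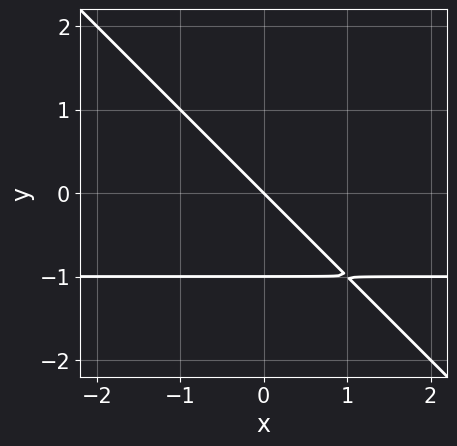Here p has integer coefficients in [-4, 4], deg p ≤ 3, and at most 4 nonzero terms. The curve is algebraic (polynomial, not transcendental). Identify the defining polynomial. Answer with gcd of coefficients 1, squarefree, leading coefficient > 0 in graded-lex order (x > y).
First, deg p = 2. The shape is more complex than any degree-1 curve.
Next, observable constraints: one x-axis crossing is at x = 0; the y-axis gridline crossings are at y ∈ {-1, 0}.
Finally, fitting integer coefficients to these (and the overall shape) gives p.

x*y + y^2 + x + y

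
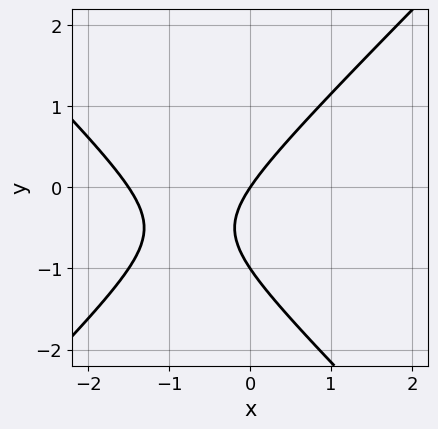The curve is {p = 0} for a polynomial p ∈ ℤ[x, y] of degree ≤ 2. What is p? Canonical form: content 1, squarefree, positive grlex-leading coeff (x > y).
First, degree: no degree-1 curve has this shape, so deg p = 2.
Then, from the axis intercepts and sections: it crosses the x-axis at the gridline x = 0; the y-axis gridline crossings are at y ∈ {-1, 0}.
Finally, the integer polynomial consistent with all of this is the stated p.

2*x^2 - 2*y^2 + 3*x - 2*y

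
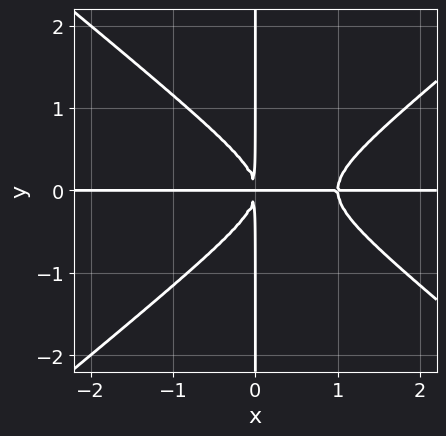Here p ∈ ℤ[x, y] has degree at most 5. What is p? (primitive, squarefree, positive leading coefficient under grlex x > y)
(a) deg p = 4.
(b) From the axis intercepts and sections: the visible x-axis segment lies entirely on the curve; the visible y-axis segment lies entirely on the curve.
(c) Putting this together gives p.

2*x^3*y - 3*x*y^3 - 2*x^2*y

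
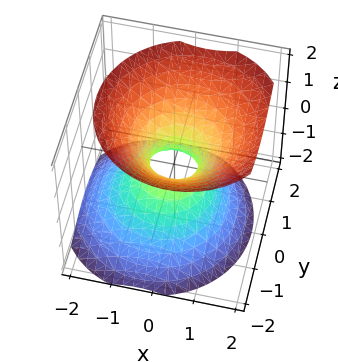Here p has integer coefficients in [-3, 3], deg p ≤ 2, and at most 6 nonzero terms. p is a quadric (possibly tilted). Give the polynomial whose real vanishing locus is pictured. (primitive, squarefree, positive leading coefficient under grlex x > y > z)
3*x^2 - x*z + 3*y^2 - 3*z^2 - 1

1. Degree: a generic line meets the surface in up to 2 points, so deg p = 2.
2. Reading off the gridlines: it misses every integer gridline on the z-axis.
3. Assembling these constraints gives the stated polynomial.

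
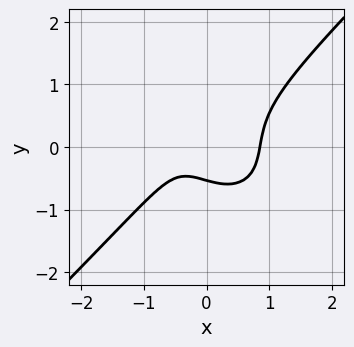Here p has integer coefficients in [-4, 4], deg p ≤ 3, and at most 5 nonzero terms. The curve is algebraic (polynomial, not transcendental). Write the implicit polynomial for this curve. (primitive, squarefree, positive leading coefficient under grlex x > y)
First, degree: no degree-2 curve has this shape, so deg p = 3.
Finally, solving for integer coefficients yields p as stated.

3*x^3 - 3*y^3 - x - y - 1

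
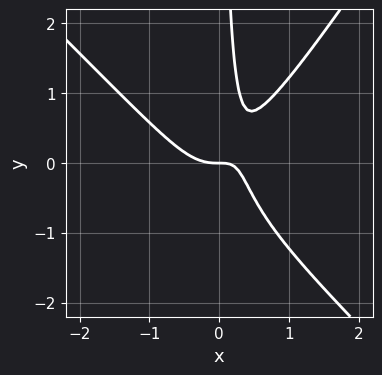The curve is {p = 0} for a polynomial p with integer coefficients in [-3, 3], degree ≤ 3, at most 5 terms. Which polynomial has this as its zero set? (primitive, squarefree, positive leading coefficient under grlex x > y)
3*x^3 + x^2*y - 2*x*y^2 - 2*x*y + y

(a) deg p = 3.
(b) Reading off the gridlines: it crosses the x-axis at the gridline x = 0; it meets the y-axis at y = 0 (among the integer gridlines).
(c) Matching integer coefficients to the picture gives p.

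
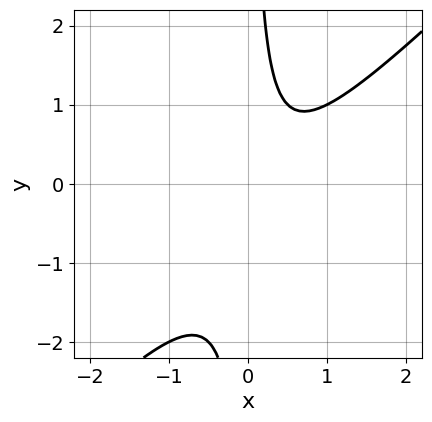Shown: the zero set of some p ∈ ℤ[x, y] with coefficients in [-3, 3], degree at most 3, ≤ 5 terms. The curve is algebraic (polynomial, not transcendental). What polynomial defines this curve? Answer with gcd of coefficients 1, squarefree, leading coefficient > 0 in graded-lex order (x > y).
(a) Degree: no degree-1 curve has this shape, so deg p = 2.
(b) Observable constraints: it misses every integer gridline on the x-axis; it misses every integer gridline on the y-axis.
(c) Solving for integer coefficients yields p as stated.

2*x^2 - 2*x*y - x + 1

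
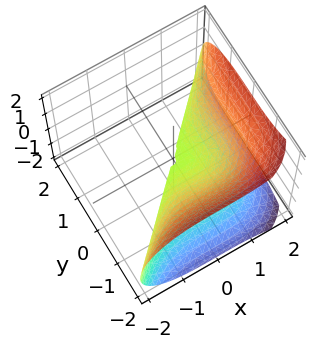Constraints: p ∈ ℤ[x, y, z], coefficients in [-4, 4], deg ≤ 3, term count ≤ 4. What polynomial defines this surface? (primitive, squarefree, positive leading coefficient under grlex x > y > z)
x^3 - y^3 - 3*z^2

1. Degree: a generic line meets the surface in up to 3 points, so deg p = 3.
2. From the axis intercepts and sections: it meets the y-axis at y = 0 (among the integer gridlines); one z-axis crossing is at z = 0; it meets the x-axis at x = 0 (among the integer gridlines).
3. Together with the visible shape, these determine p as stated.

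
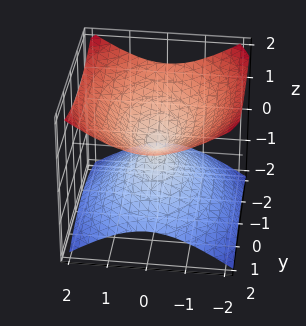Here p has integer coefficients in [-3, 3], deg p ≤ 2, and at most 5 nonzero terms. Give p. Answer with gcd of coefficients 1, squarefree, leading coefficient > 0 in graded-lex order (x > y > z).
2*x^2 + y^2 - 3*z^2

First, deg p = 2.
Next, symmetries: the y ↦ −y reflection is a symmetry, so y appears only in even powers; mirror symmetry x ↦ −x ⇒ only even powers of x; it's symmetric under z → −z, forcing even powers of z.
Next, from the axis intercepts and sections: one x-axis crossing is at x = 0; one y-axis crossing is at y = 0.
Finally, the integer polynomial consistent with all of this is the stated p.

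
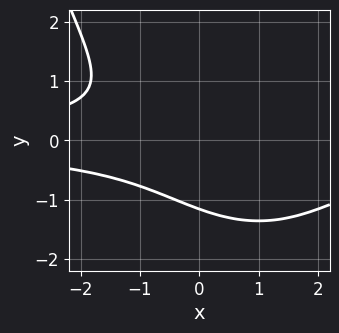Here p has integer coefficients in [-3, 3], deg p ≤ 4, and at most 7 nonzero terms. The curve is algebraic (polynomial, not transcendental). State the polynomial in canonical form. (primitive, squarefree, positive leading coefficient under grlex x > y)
1. Degree: no degree-3 curve has this shape, so deg p = 4.
2. From the axis intercepts and sections: the curve avoids every integer x-axis point in the box.
3. Assembling these constraints gives the stated polynomial.

x^2*y^2 - 2*x*y^2 - 3*y^3 - 2*y^2 - 2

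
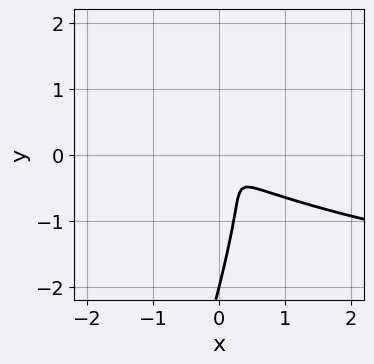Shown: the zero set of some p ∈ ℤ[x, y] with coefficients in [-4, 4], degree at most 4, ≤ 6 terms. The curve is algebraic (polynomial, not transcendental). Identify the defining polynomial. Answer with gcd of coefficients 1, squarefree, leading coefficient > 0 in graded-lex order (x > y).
3*x*y^2 - y^3 - 2*x^2 - 2*x*y - 2*y^2

deg p = 3.
Reading off the gridlines: one y-axis crossing is at y = -2.
Putting this together gives p.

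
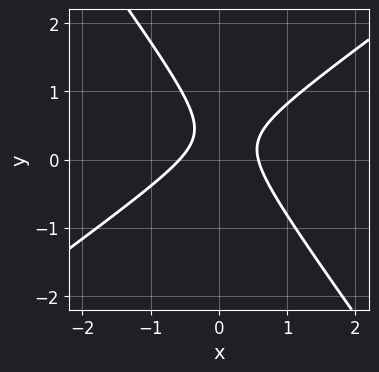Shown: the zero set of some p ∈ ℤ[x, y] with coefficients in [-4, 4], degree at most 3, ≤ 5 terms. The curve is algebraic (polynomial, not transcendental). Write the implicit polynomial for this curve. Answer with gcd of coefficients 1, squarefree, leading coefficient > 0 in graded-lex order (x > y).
3*x^2 - 2*x*y - 3*y^2 + 2*y - 1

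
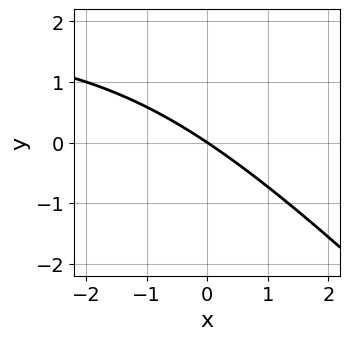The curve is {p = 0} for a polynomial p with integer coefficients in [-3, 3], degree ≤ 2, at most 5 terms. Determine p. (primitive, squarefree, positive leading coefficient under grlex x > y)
x*y + y^2 - 2*x - 3*y

1. deg p = 2. No degree-1 curve has this shape.
2. From the visible intercepts: one y-axis crossing is at y = 0; it crosses the x-axis at the gridline x = 0.
3. These observations pin down the coefficients.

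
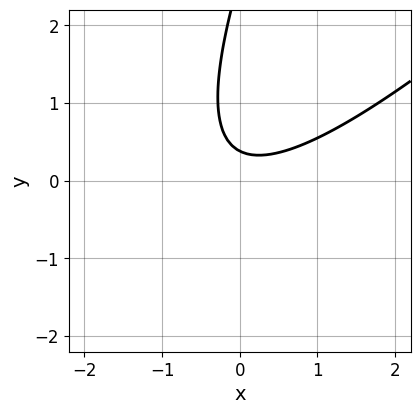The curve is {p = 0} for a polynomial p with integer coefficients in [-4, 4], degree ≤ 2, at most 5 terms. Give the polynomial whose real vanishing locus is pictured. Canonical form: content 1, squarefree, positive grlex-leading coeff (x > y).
2*x^2 - 3*x*y + y^2 - 3*y + 1

1. The degree is 2 — the shape is more complex than any degree-1 curve.
2. Observable constraints: no x-intercept at any integer in the box.
3. Fitting integer coefficients to these (and the overall shape) gives p.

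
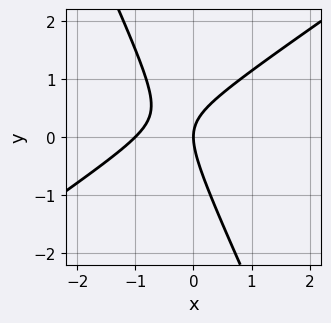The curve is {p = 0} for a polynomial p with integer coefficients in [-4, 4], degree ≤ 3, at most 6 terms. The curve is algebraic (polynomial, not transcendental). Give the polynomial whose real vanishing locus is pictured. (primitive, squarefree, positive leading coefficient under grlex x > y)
3*x^2 - 3*x*y - 2*y^2 + 3*x

(a) The degree is 2 — no degree-1 curve has this shape.
(b) From the visible intercepts: the x-axis gridline crossings are at x ∈ {-1, 0}; it crosses the y-axis at the gridline y = 0.
(c) Fitting integer coefficients to these (and the overall shape) gives p.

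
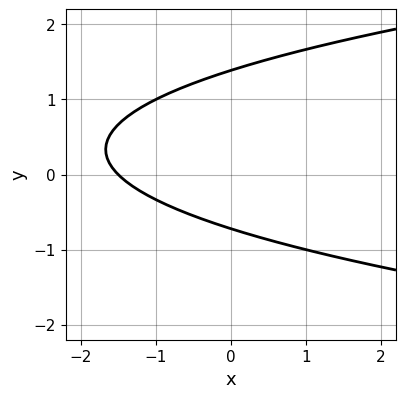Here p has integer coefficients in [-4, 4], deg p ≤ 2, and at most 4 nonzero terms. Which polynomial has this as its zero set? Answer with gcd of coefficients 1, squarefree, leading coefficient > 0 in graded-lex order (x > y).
3*y^2 - 2*x - 2*y - 3

(a) Degree: the shape is more complex than any degree-1 curve, so deg p = 2.
(b) Putting this together gives p.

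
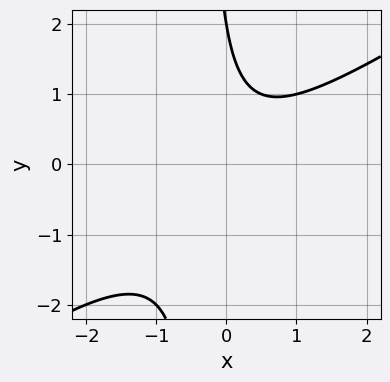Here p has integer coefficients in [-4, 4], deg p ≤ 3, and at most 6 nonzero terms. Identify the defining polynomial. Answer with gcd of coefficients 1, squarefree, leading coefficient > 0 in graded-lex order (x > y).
(a) Degree: a generic line meets the curve in up to 2 points, so deg p = 2.
(b) From the visible intercepts: the curve avoids every integer x-axis point in the box; one y-axis crossing is at y = 2.
(c) Solving for integer coefficients yields p as stated.

2*x^2 - 3*x*y - y + 2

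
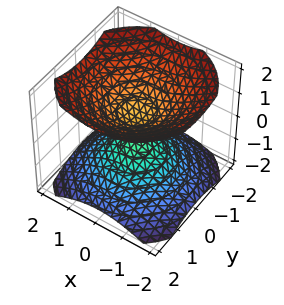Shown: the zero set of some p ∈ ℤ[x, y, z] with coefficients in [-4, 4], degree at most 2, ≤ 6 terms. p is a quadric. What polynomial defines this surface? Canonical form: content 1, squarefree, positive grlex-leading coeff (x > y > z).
2*x^2 + 2*y^2 - 3*z^2 + 1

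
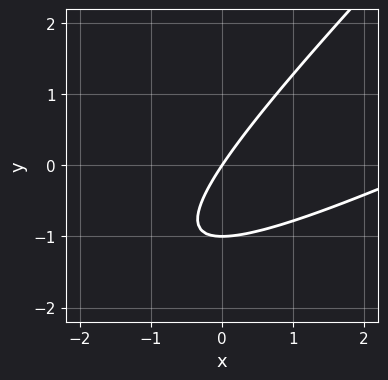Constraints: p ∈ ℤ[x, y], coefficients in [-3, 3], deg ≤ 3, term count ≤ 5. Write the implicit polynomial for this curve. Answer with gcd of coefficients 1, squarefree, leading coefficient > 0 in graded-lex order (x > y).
(a) deg p = 2. A generic line meets the curve in up to 2 points.
(b) Against the integer gridlines: the y-axis gridline crossings are at y ∈ {-1, 0}; it meets the x-axis at x = 0 (among the integer gridlines).
(c) Together with the visible shape, these determine p as stated.

x^2 - 3*x*y + 2*y^2 - 3*x + 2*y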